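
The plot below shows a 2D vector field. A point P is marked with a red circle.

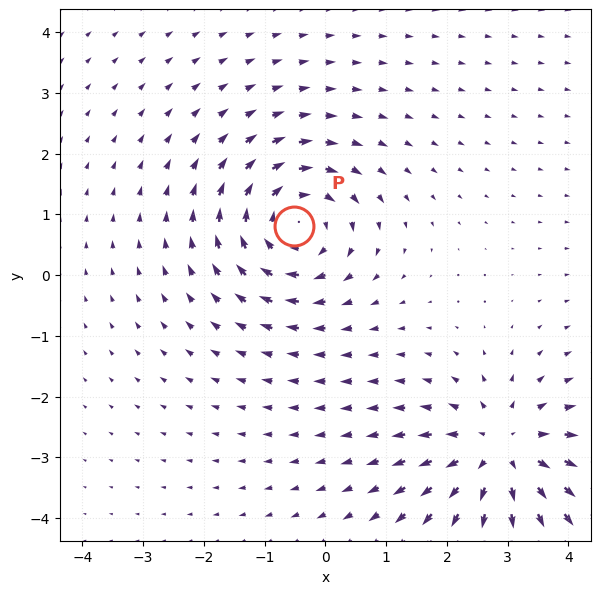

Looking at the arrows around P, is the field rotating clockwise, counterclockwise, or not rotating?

clockwise

Near P at (-0.5, 0.8) the arrows circulate clockwise. The curl (z-component) there is about -4; negative curl means clockwise rotation.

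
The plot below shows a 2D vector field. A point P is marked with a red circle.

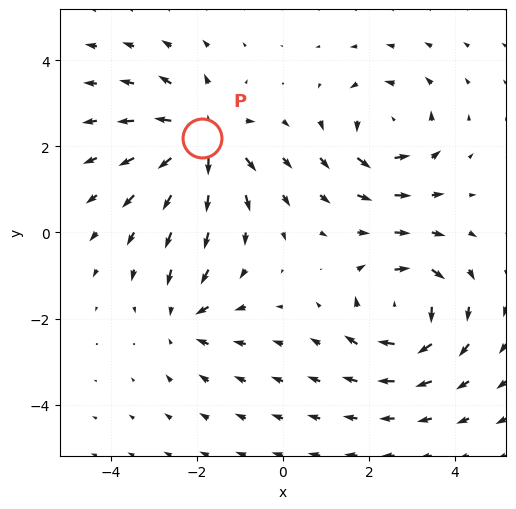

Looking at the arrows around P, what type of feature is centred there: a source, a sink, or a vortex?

source

At P (-1.9, 2.2) the arrows spread outward. Divergence about +5, curl ≈0 — positive divergence with near-zero curl is a source.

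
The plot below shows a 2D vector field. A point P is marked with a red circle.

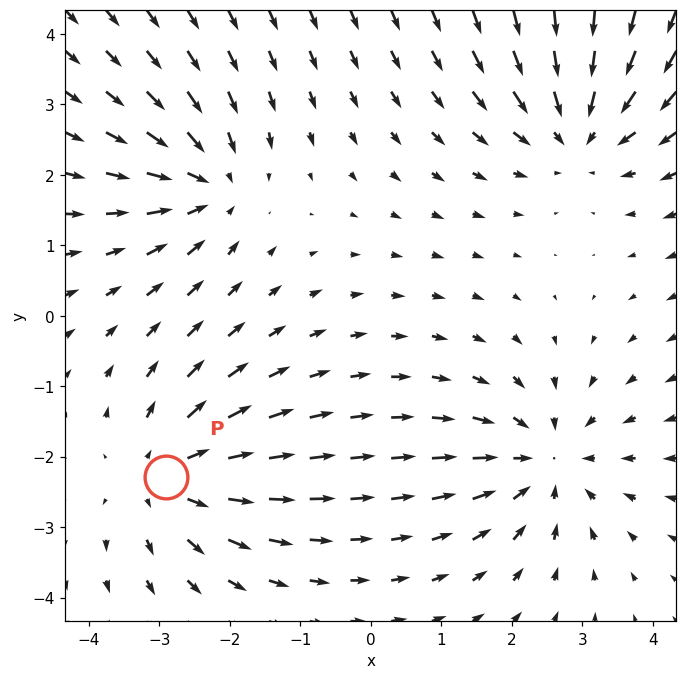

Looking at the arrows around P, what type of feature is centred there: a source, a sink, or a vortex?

At P (-2.9, -2.3) the arrows spread outward. Divergence about +4, curl ≈0 — positive divergence with near-zero curl is a source.

source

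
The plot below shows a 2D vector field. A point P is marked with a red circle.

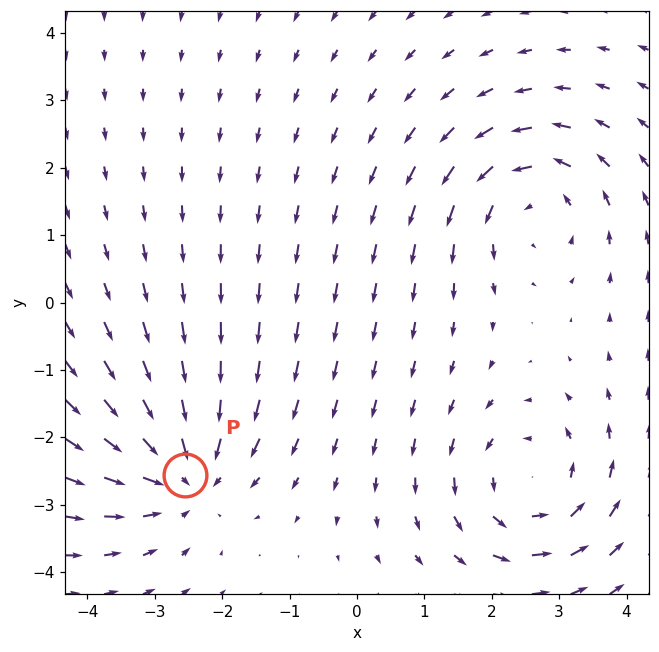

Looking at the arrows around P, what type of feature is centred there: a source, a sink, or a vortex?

sink

At P (-2.6, -2.6) the arrows converge inward. Divergence about -5, curl ≈0 — negative divergence with near-zero curl is a sink.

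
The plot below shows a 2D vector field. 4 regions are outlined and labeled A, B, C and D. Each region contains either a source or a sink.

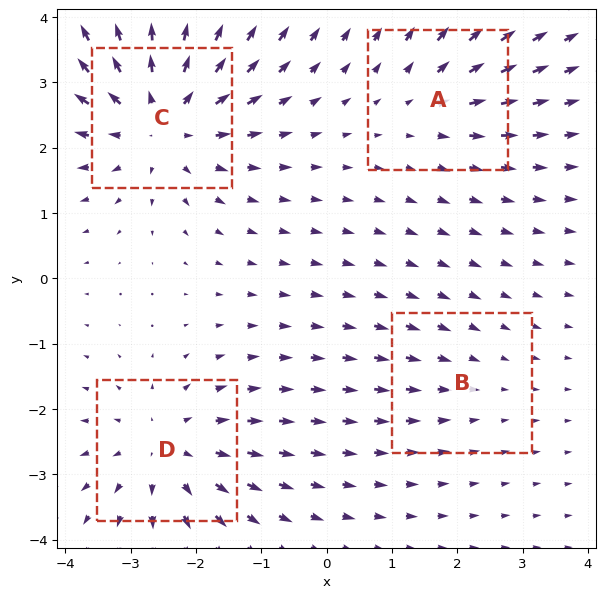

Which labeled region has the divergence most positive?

C

Divergence at each region's feature centre — A: about +3, B: about -2, C: about +6, D: about +5. Region C is most positive.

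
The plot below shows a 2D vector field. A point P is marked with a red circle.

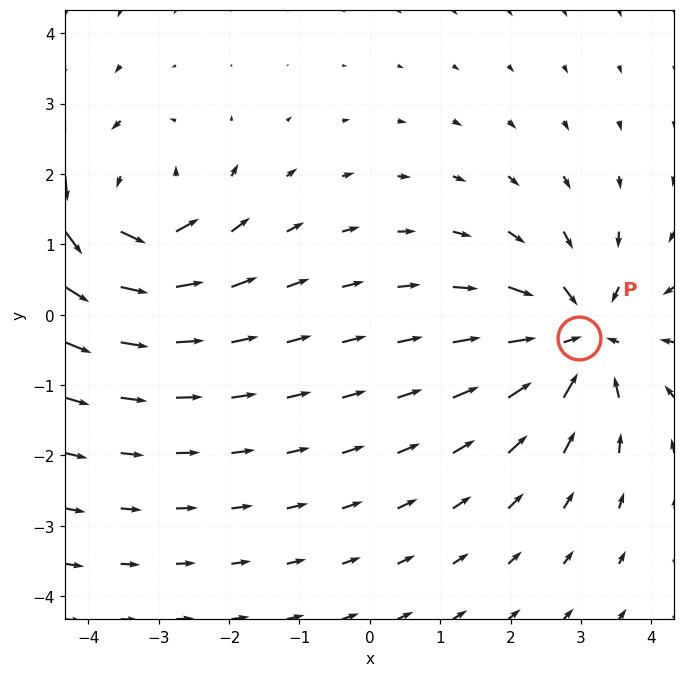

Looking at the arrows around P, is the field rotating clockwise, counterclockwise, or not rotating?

Near P at (3.0, -0.3) the arrows show no circulation. The curl there is ≈0.

not rotating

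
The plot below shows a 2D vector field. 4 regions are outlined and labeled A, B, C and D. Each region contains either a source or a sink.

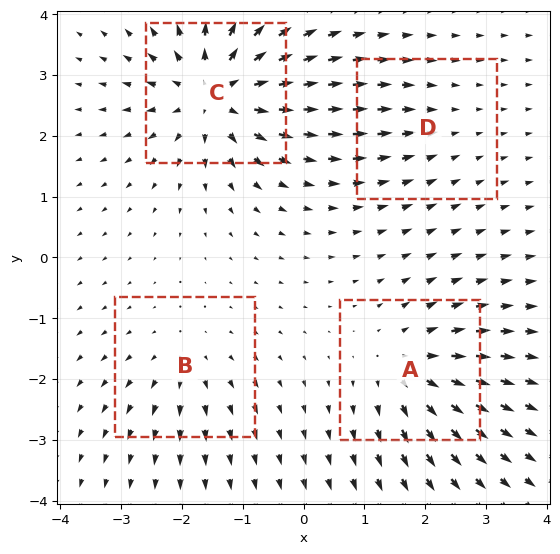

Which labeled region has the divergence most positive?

C

Divergence at each region's feature centre — A: about +5, B: about +3, C: about +8, D: about -2. Region C is most positive.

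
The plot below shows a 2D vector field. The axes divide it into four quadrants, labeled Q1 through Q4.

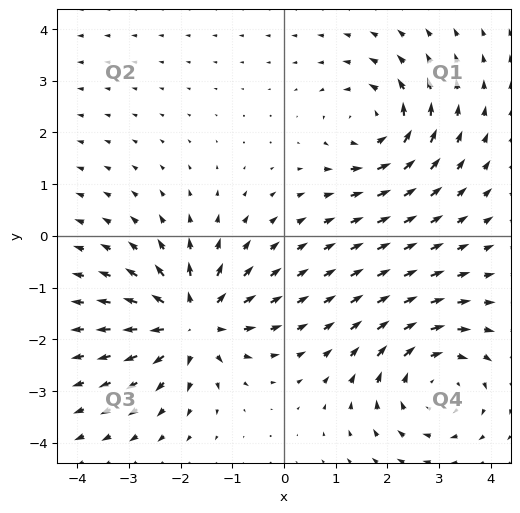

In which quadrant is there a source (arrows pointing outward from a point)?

Q3

The source sits at approximately (-1.8, -1.7), which lies in quadrant Q3. The divergence there is about +5, positive as expected for a source.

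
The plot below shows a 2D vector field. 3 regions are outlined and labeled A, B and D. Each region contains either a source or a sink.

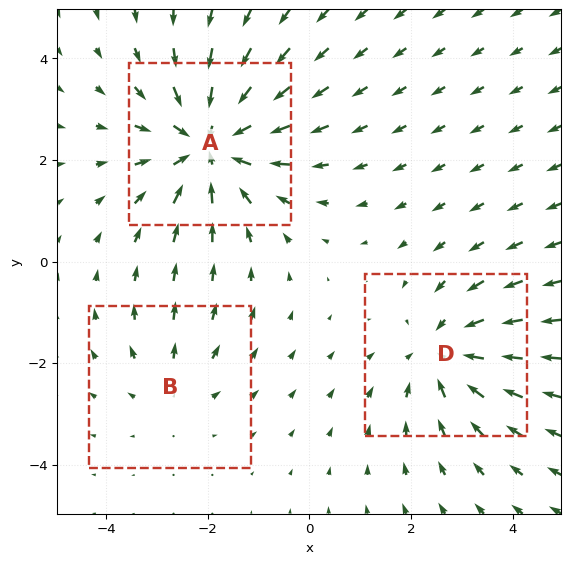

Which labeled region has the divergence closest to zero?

Divergence at each region's feature centre — A: about -4, B: about +2, D: about -3. Region B is closest to zero.

B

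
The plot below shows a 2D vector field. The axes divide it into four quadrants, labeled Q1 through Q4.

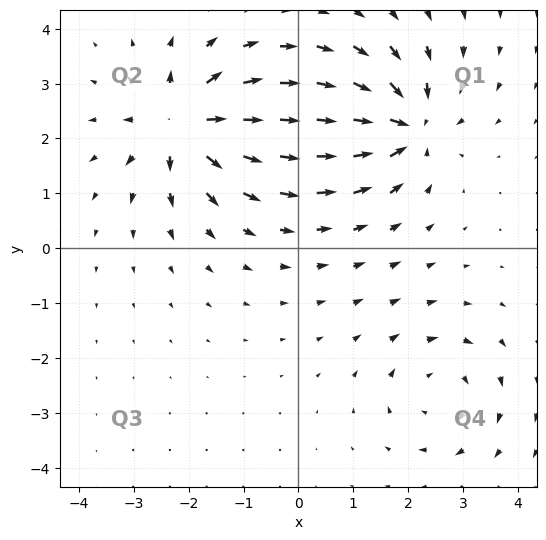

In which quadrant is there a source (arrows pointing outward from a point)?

The source sits at approximately (-2.1, 2.3), which lies in quadrant Q2. The divergence there is about +7, positive as expected for a source.

Q2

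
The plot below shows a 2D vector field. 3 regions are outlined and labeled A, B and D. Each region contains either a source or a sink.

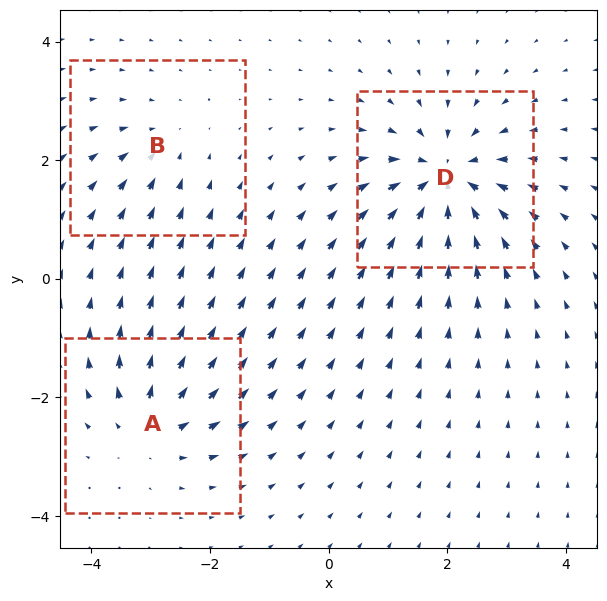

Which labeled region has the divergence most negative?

D

Divergence at each region's feature centre — A: about +4, B: about -2, D: about -5. Region D is most negative.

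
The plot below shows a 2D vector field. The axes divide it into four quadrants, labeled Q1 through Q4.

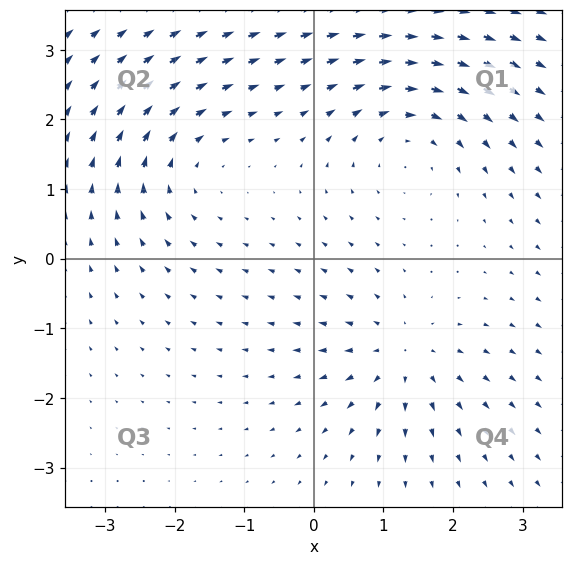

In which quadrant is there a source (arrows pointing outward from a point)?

Q4

The source sits at approximately (1.3, -1.4), which lies in quadrant Q4. The divergence there is about +3, positive as expected for a source.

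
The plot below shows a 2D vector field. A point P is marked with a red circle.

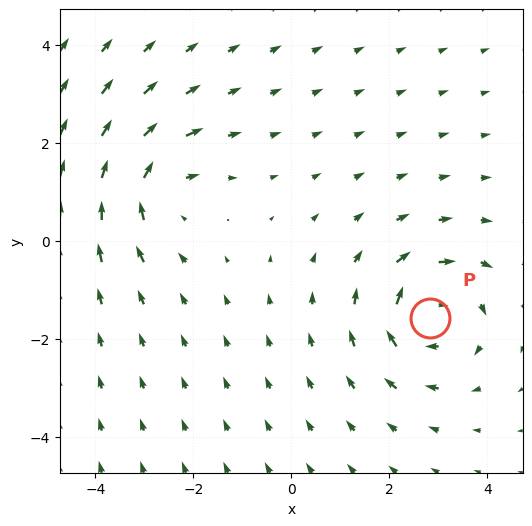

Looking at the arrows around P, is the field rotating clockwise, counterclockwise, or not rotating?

clockwise

Near P at (2.8, -1.6) the arrows circulate clockwise. The curl (z-component) there is about -4; negative curl means clockwise rotation.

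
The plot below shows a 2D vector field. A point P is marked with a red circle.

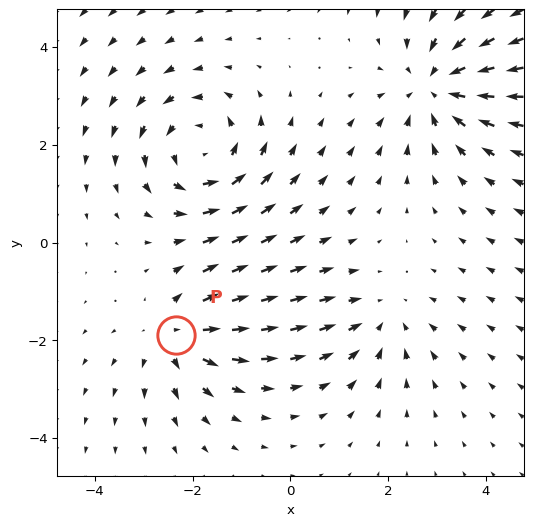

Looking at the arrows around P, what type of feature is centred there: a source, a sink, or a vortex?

source

At P (-2.3, -1.9) the arrows spread outward. Divergence about +4, curl ≈0 — positive divergence with near-zero curl is a source.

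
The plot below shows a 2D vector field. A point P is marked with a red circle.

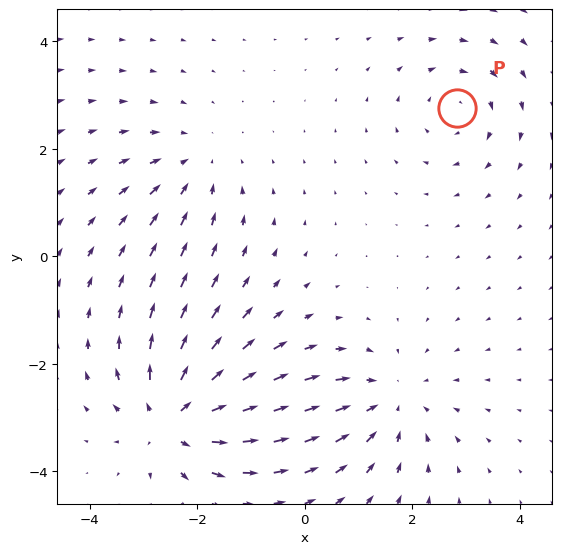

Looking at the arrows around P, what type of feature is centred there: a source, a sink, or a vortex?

At P (2.8, 2.8) the arrows circulate clockwise. Divergence ≈0, curl about -3 — near-zero divergence with nonzero curl is a vortex.

vortex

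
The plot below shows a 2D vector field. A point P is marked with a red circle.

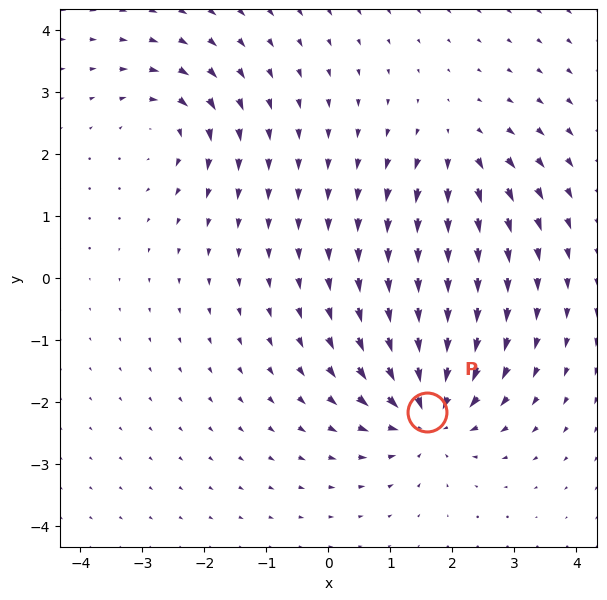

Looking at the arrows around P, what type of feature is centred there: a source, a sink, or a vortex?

sink

At P (1.6, -2.2) the arrows converge inward. Divergence about -6, curl ≈0 — negative divergence with near-zero curl is a sink.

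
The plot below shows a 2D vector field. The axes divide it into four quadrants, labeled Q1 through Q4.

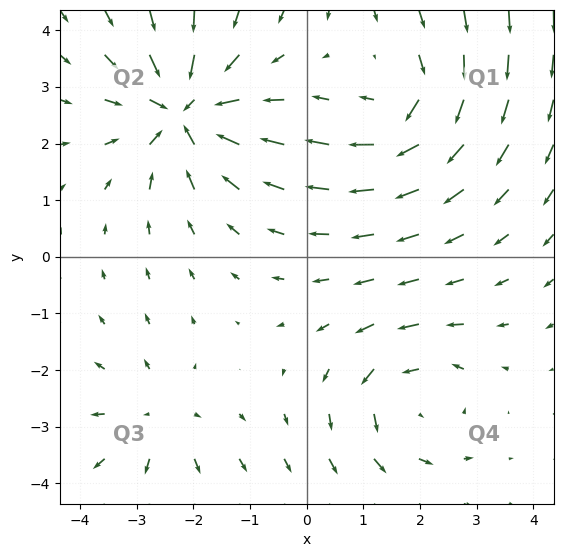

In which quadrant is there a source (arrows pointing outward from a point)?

The source sits at approximately (-2.6, -2.9), which lies in quadrant Q3. The divergence there is about +2, positive as expected for a source.

Q3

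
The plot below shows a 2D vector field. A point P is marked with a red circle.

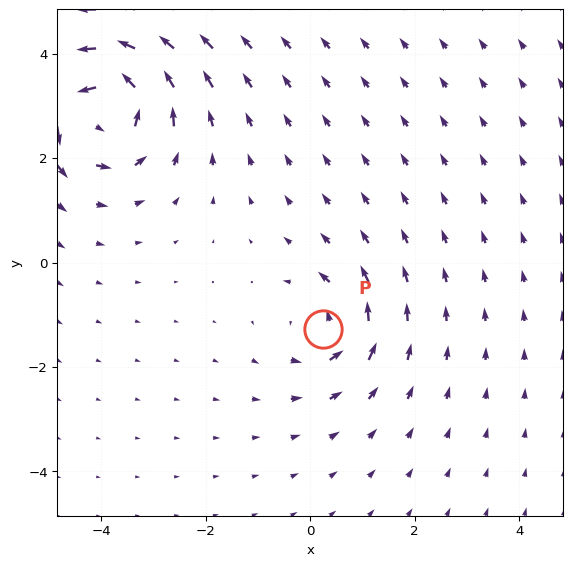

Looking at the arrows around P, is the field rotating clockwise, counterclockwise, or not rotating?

counterclockwise

Near P at (0.2, -1.3) the arrows circulate counterclockwise. The curl (z-component) there is about +4; positive curl means counterclockwise rotation.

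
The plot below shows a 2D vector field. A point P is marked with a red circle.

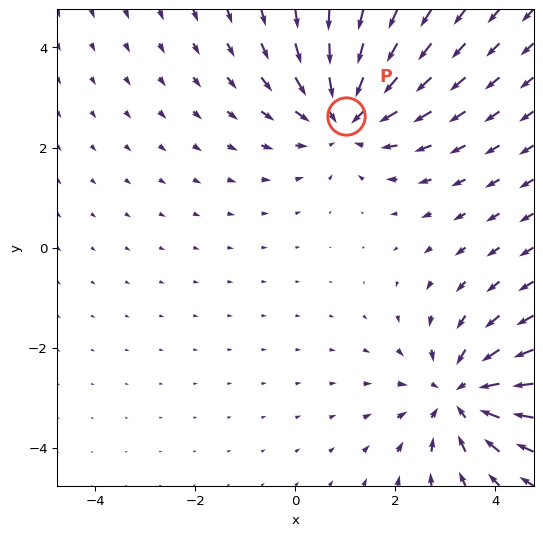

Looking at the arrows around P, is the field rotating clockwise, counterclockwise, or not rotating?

Near P at (1.0, 2.6) the arrows show no circulation. The curl there is ≈0.

not rotating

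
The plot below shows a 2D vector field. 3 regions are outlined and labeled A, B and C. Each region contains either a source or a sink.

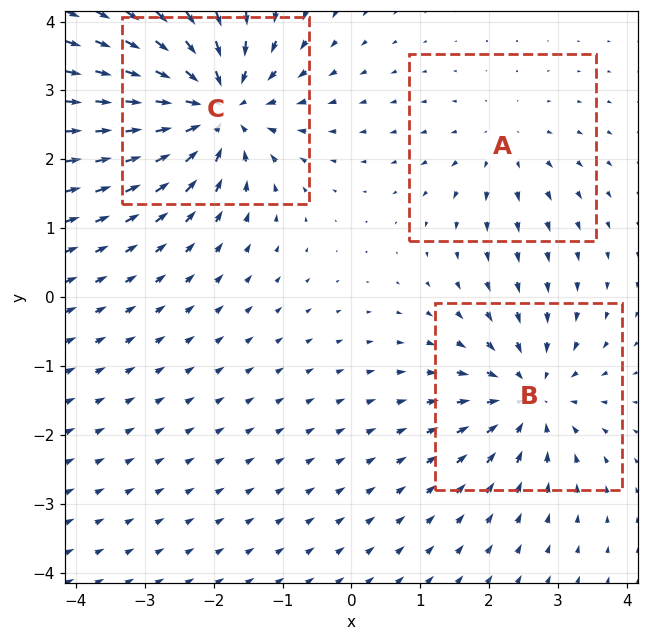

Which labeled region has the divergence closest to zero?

Divergence at each region's feature centre — A: about +2, B: about -4, C: about -5. Region A is closest to zero.

A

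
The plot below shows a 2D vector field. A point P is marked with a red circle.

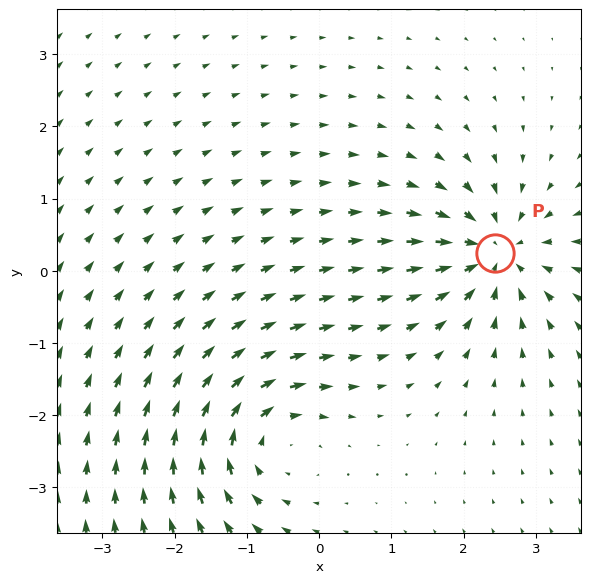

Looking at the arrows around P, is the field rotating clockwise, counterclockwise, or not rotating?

not rotating

Near P at (2.4, 0.2) the arrows show no circulation. The curl there is ≈0.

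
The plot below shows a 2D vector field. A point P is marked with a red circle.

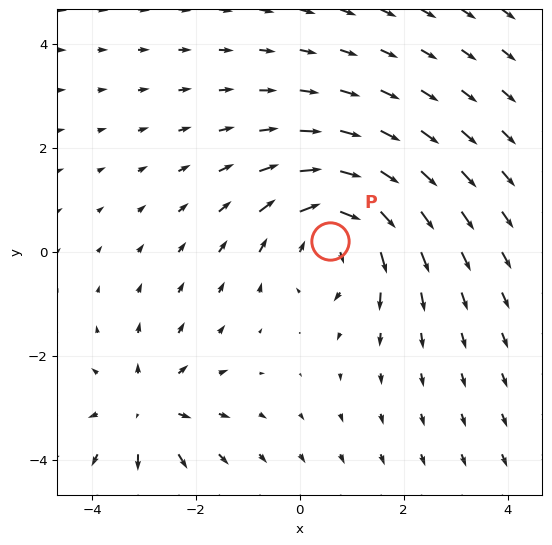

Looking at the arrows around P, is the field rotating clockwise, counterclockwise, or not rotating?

clockwise

Near P at (0.6, 0.2) the arrows circulate clockwise. The curl (z-component) there is about -4; negative curl means clockwise rotation.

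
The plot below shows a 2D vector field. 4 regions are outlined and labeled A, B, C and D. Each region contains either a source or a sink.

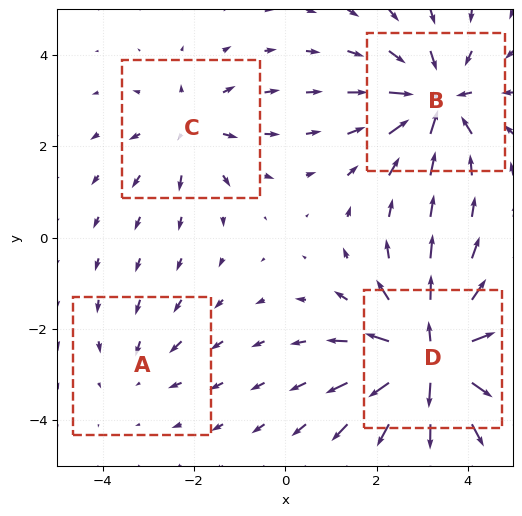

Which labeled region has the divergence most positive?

D

Divergence at each region's feature centre — A: about -2, B: about -5, C: about +3, D: about +8. Region D is most positive.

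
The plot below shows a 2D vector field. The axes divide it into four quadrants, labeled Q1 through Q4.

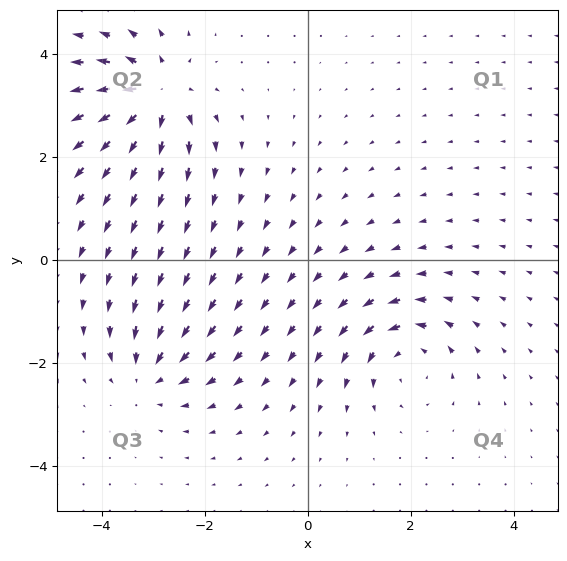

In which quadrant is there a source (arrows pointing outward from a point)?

The source sits at approximately (-2.9, 3.2), which lies in quadrant Q2. The divergence there is about +5, positive as expected for a source.

Q2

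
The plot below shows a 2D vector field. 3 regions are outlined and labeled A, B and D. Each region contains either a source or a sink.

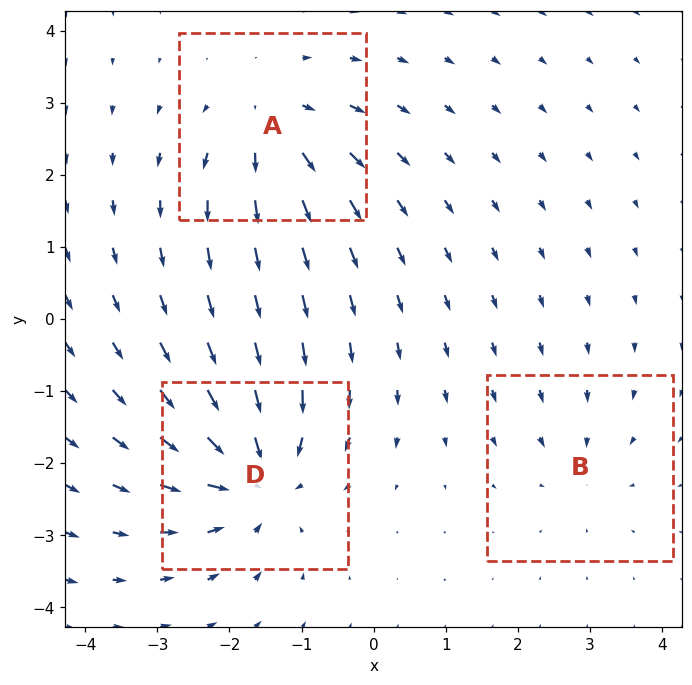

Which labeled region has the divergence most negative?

D

Divergence at each region's feature centre — A: about +4, B: about -2, D: about -5. Region D is most negative.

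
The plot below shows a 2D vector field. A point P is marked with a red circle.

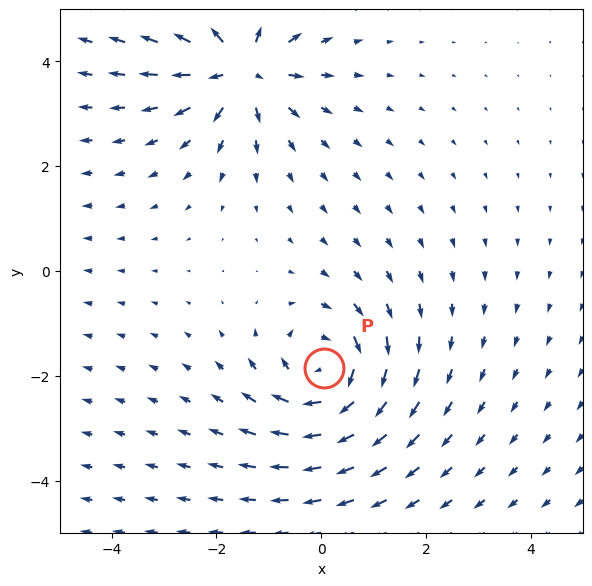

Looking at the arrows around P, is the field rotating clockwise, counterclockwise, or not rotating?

Near P at (0.1, -1.9) the arrows circulate clockwise. The curl (z-component) there is about -5; negative curl means clockwise rotation.

clockwise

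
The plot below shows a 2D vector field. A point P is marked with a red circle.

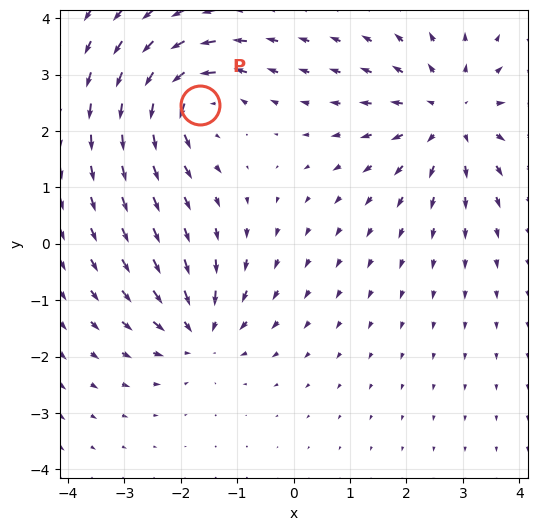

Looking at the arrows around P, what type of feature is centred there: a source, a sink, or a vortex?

vortex

At P (-1.7, 2.5) the arrows circulate counterclockwise. Divergence ≈0, curl about +6 — near-zero divergence with nonzero curl is a vortex.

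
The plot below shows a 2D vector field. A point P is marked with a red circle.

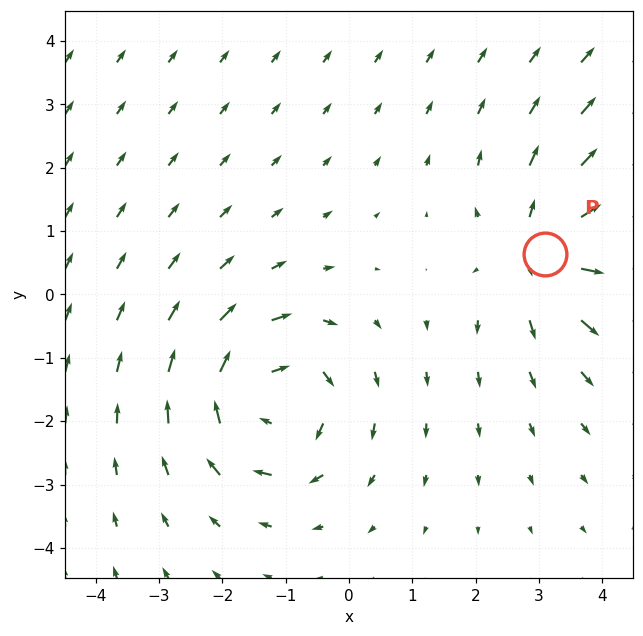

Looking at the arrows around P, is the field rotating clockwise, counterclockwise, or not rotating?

Near P at (3.1, 0.6) the arrows show no circulation. The curl there is ≈0.

not rotating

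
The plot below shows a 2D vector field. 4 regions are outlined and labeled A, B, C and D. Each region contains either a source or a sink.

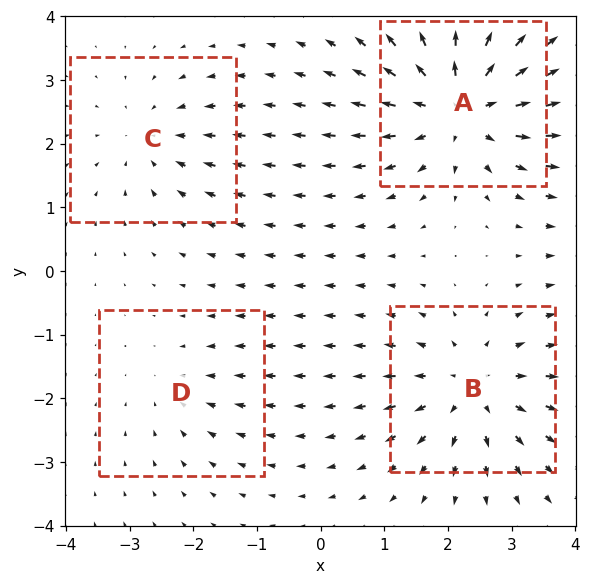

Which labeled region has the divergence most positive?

A

Divergence at each region's feature centre — A: about +6, B: about +4, C: about -3, D: about -2. Region A is most positive.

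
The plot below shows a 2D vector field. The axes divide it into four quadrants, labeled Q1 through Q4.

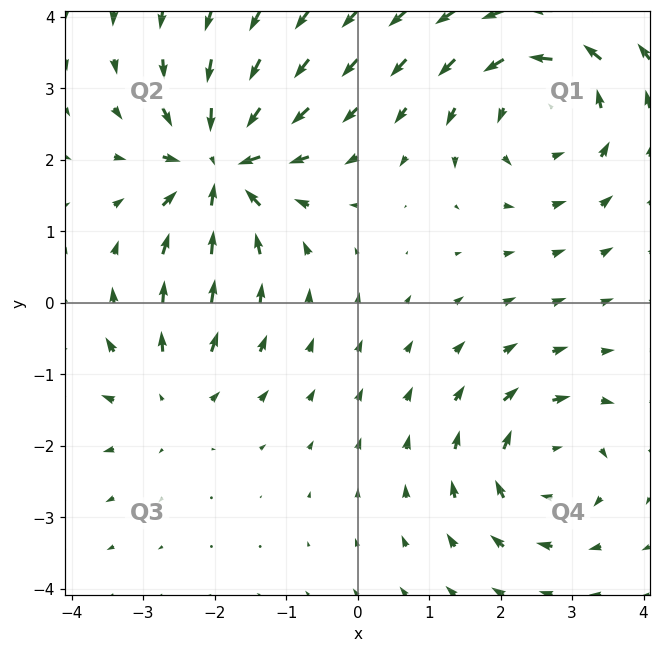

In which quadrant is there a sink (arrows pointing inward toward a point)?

The sink sits at approximately (-1.9, 1.9), which lies in quadrant Q2. The divergence there is about -7, negative as expected for a sink.

Q2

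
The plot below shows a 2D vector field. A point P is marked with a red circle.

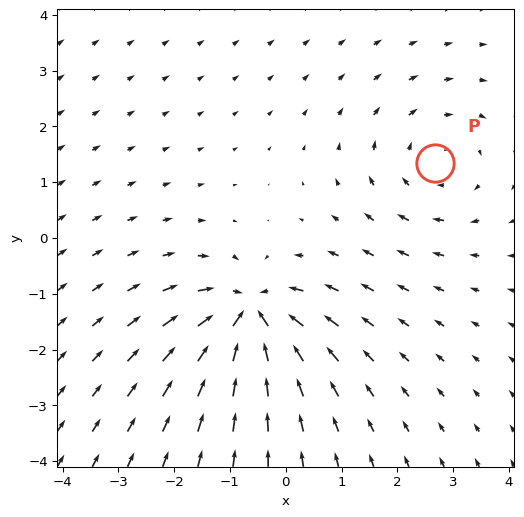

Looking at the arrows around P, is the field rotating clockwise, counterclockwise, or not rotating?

Near P at (2.7, 1.3) the arrows circulate clockwise. The curl (z-component) there is about -2; negative curl means clockwise rotation.

clockwise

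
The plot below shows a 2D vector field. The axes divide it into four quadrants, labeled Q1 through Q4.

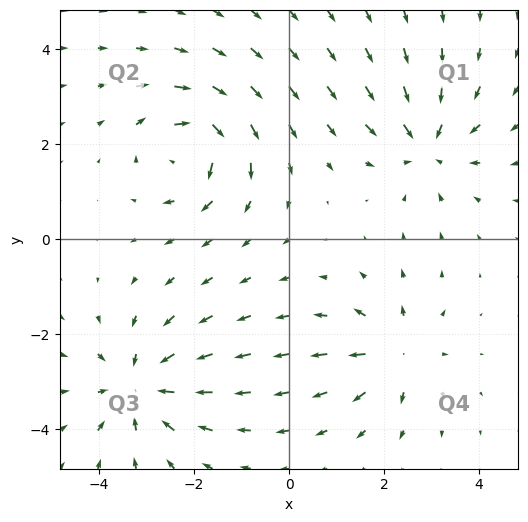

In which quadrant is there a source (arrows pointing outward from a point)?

Q4

The source sits at approximately (2.2, -2.4), which lies in quadrant Q4. The divergence there is about +5, positive as expected for a source.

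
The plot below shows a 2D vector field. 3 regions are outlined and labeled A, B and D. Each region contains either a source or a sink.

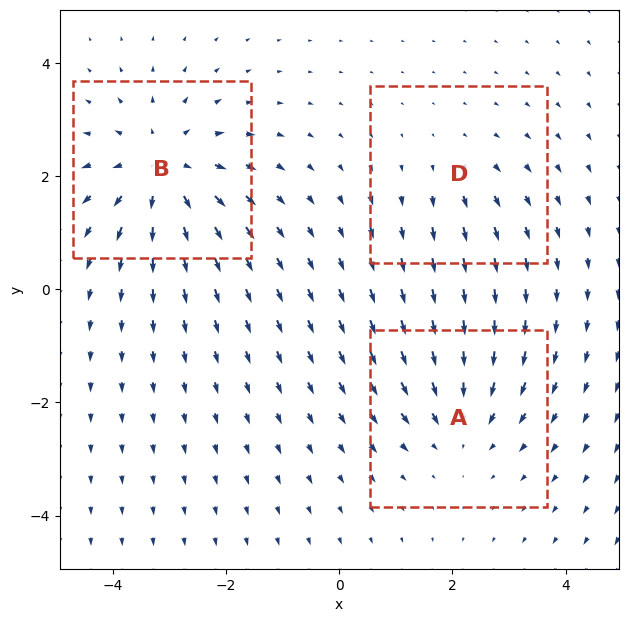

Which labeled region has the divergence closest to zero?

D

Divergence at each region's feature centre — A: about -3, B: about +4, D: about +2. Region D is closest to zero.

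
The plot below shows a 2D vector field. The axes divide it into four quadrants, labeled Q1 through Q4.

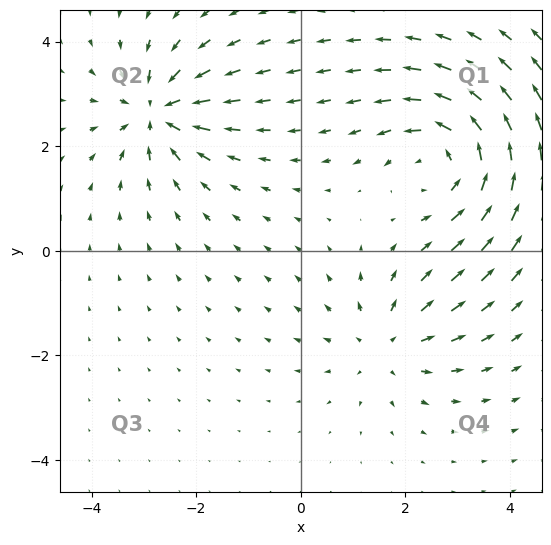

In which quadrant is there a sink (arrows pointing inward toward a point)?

The sink sits at approximately (-2.7, 2.7), which lies in quadrant Q2. The divergence there is about -4, negative as expected for a sink.

Q2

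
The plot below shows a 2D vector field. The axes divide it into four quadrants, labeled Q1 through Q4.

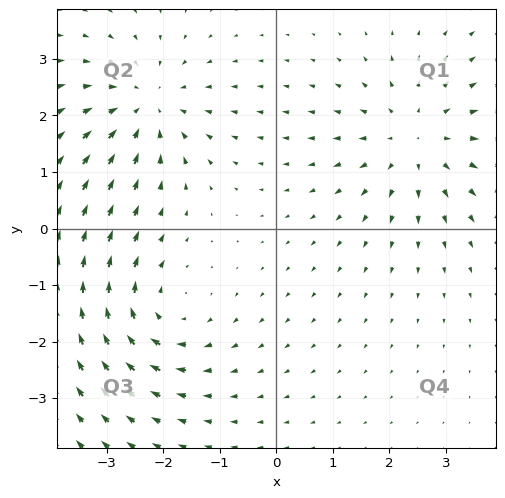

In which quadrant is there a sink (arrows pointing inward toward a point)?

The sink sits at approximately (-2.3, 2.2), which lies in quadrant Q2. The divergence there is about -4, negative as expected for a sink.

Q2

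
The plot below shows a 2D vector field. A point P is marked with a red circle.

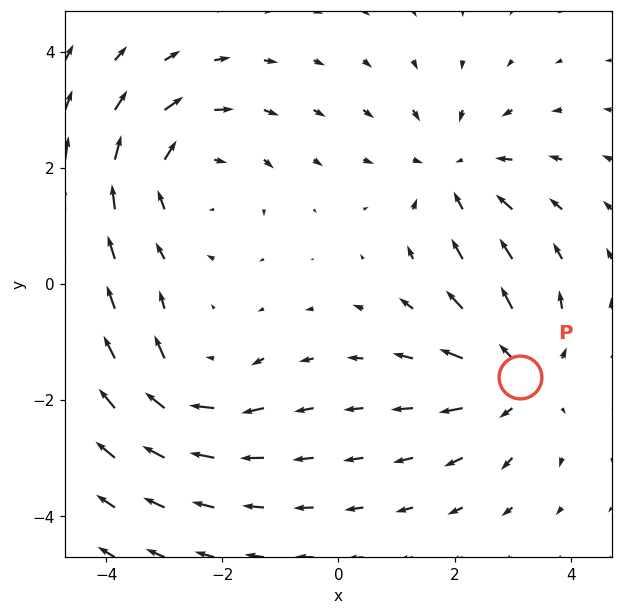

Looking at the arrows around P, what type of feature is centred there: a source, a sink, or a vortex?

At P (3.1, -1.6) the arrows spread outward. Divergence about +4, curl ≈0 — positive divergence with near-zero curl is a source.

source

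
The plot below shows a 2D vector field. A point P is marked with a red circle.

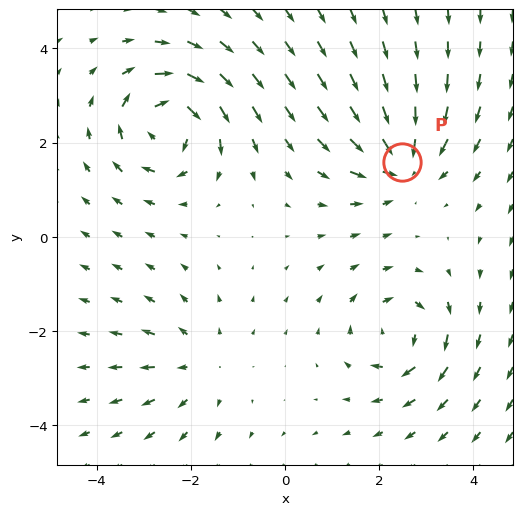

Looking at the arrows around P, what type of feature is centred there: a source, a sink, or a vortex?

sink

At P (2.5, 1.6) the arrows converge inward. Divergence about -4, curl ≈0 — negative divergence with near-zero curl is a sink.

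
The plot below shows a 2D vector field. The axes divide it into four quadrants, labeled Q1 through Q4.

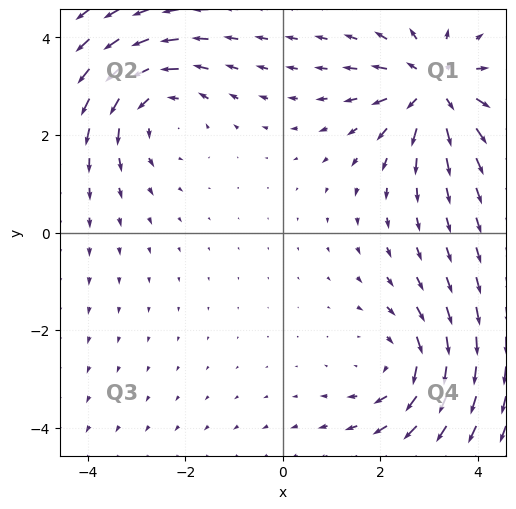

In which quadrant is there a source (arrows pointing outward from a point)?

Q1

The source sits at approximately (3.1, 3.0), which lies in quadrant Q1. The divergence there is about +4, positive as expected for a source.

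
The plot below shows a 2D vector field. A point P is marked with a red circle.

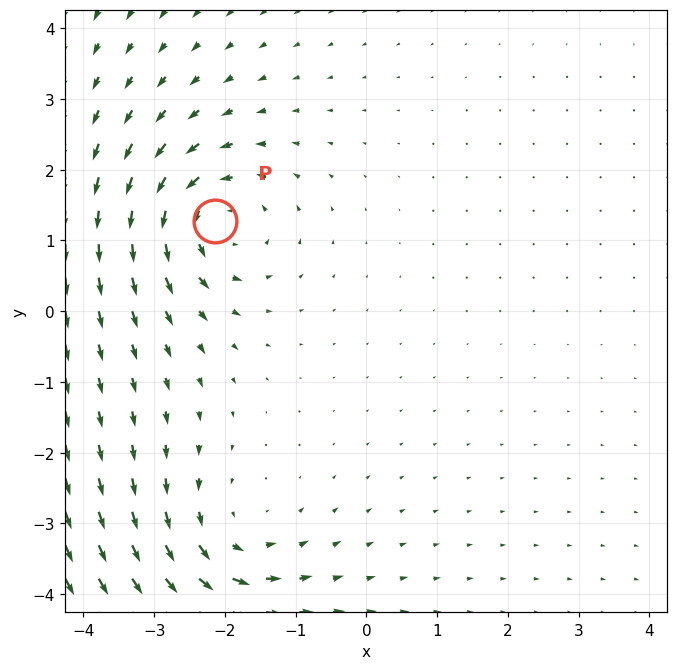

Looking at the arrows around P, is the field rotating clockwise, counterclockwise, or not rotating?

Near P at (-2.1, 1.3) the arrows circulate counterclockwise. The curl (z-component) there is about +5; positive curl means counterclockwise rotation.

counterclockwise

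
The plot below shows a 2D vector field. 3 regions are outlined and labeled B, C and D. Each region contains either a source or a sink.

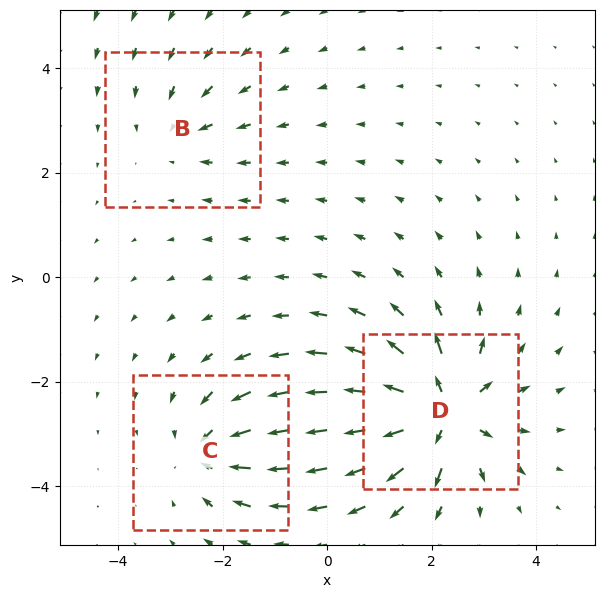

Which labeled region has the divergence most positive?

Divergence at each region's feature centre — B: about -2, C: about -4, D: about +6. Region D is most positive.

D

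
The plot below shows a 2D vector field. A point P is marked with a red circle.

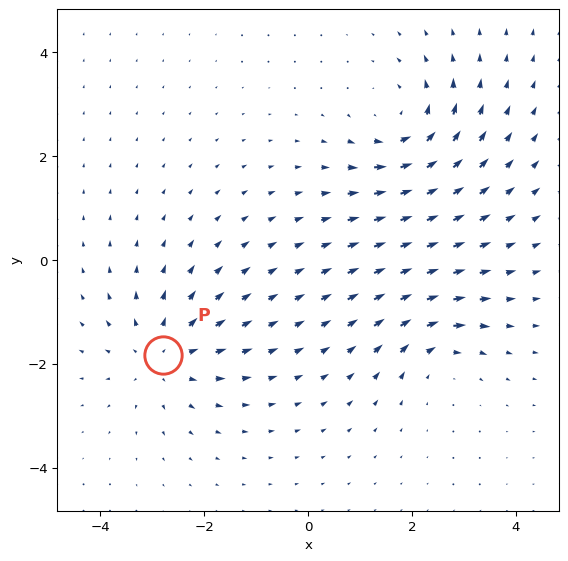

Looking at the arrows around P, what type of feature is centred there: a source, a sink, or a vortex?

source

At P (-2.8, -1.8) the arrows spread outward. Divergence about +4, curl ≈0 — positive divergence with near-zero curl is a source.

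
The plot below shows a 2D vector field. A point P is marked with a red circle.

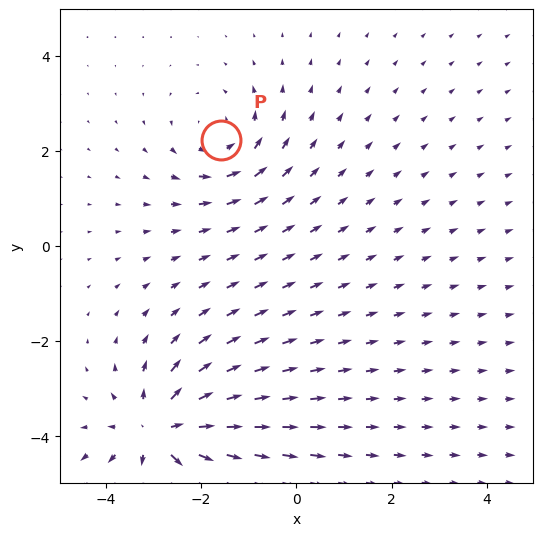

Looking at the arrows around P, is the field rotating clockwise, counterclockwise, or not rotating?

Near P at (-1.6, 2.2) the arrows circulate counterclockwise. The curl (z-component) there is about +3; positive curl means counterclockwise rotation.

counterclockwise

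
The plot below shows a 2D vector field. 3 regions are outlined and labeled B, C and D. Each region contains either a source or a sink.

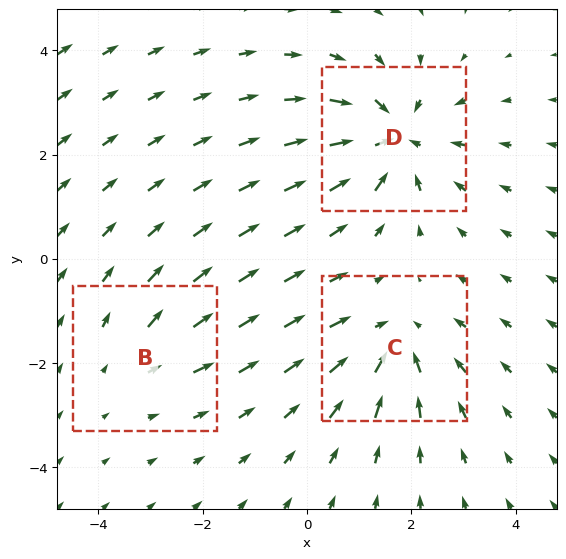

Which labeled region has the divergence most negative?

Divergence at each region's feature centre — B: about +2, C: about -3, D: about -5. Region D is most negative.

D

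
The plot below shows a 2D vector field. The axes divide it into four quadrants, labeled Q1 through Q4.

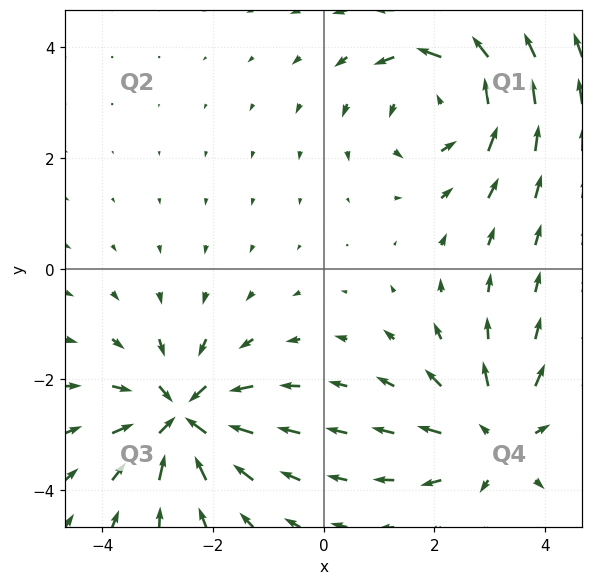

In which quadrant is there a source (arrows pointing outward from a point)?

The source sits at approximately (3.1, -3.1), which lies in quadrant Q4. The divergence there is about +3, positive as expected for a source.

Q4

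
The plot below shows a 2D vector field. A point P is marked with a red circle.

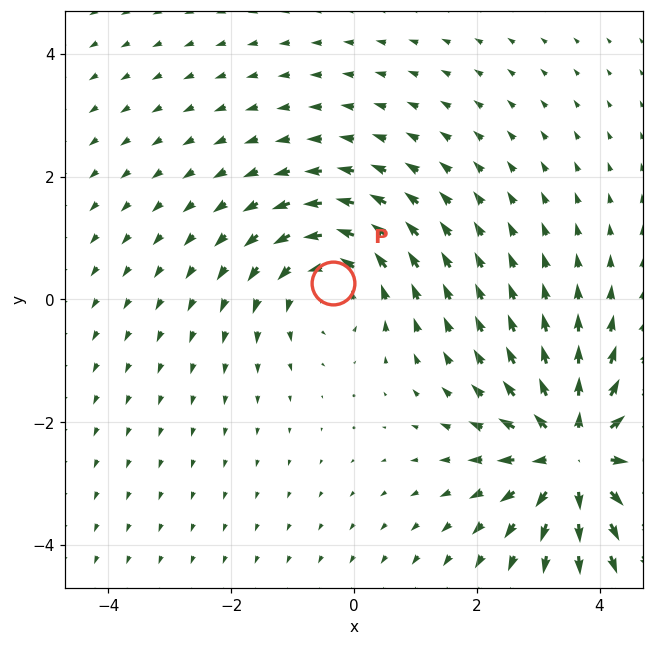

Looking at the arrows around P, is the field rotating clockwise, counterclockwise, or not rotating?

Near P at (-0.3, 0.3) the arrows circulate counterclockwise. The curl (z-component) there is about +3; positive curl means counterclockwise rotation.

counterclockwise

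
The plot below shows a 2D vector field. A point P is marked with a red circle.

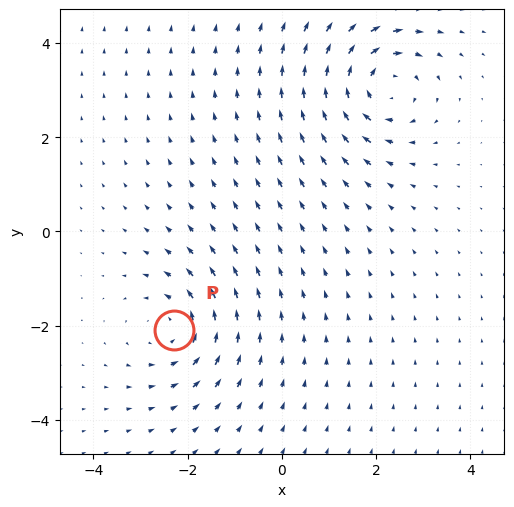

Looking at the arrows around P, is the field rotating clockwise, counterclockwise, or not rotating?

counterclockwise

Near P at (-2.3, -2.1) the arrows circulate counterclockwise. The curl (z-component) there is about +3; positive curl means counterclockwise rotation.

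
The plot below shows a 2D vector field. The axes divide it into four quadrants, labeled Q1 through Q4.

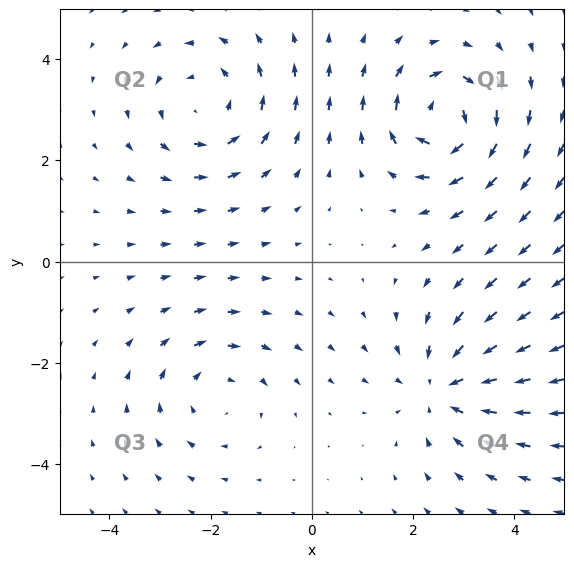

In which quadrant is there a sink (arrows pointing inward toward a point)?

The sink sits at approximately (2.6, -2.5), which lies in quadrant Q4. The divergence there is about -4, negative as expected for a sink.

Q4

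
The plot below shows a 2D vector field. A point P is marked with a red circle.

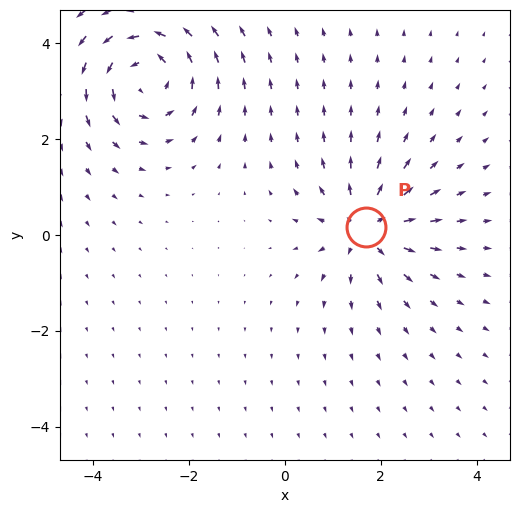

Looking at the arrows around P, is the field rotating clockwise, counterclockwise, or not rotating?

Near P at (1.7, 0.2) the arrows show no circulation. The curl there is ≈0.

not rotating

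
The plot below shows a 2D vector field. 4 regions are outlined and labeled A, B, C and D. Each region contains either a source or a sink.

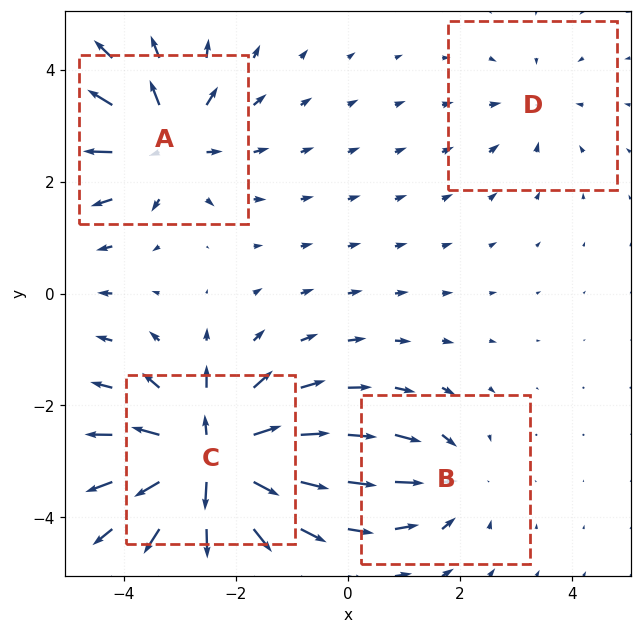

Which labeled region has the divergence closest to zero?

D

Divergence at each region's feature centre — A: about +6, B: about -4, C: about +8, D: about -2. Region D is closest to zero.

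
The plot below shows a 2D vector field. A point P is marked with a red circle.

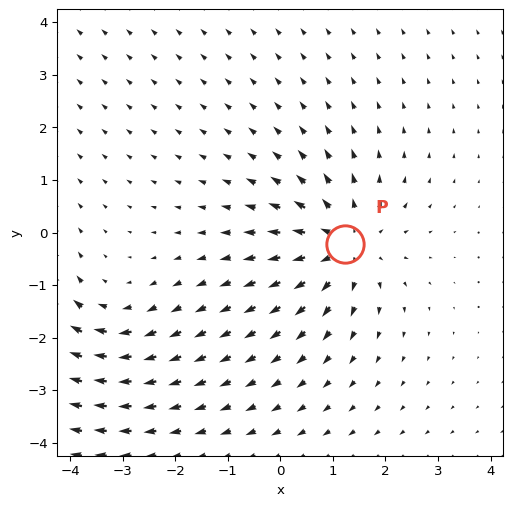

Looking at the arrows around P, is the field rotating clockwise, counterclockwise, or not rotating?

Near P at (1.2, -0.2) the arrows show no circulation. The curl there is ≈0.

not rotating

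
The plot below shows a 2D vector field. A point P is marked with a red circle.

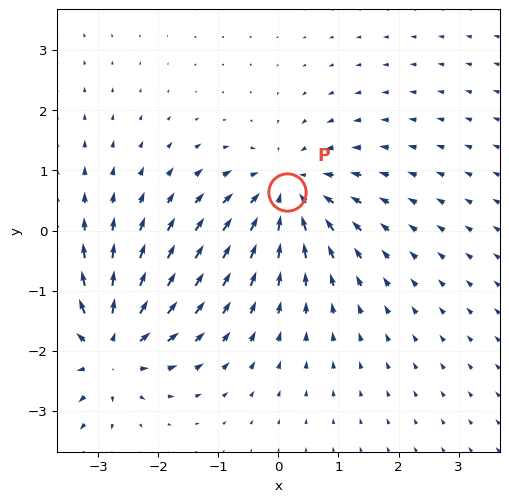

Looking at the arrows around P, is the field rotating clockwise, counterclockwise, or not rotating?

not rotating

Near P at (0.1, 0.6) the arrows show no circulation. The curl there is ≈0.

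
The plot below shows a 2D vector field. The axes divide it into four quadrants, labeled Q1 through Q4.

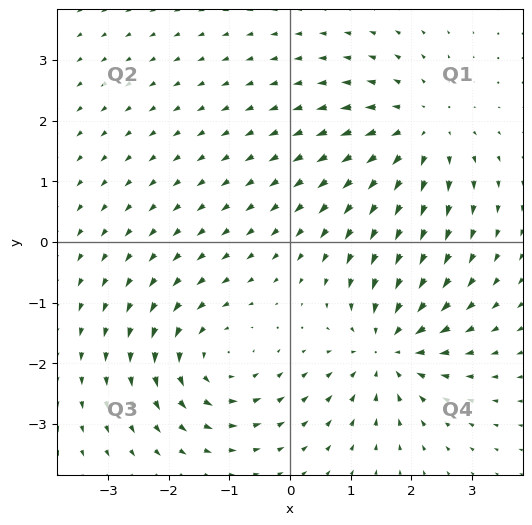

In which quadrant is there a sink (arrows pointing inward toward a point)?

Q4

The sink sits at approximately (1.6, -1.7), which lies in quadrant Q4. The divergence there is about -4, negative as expected for a sink.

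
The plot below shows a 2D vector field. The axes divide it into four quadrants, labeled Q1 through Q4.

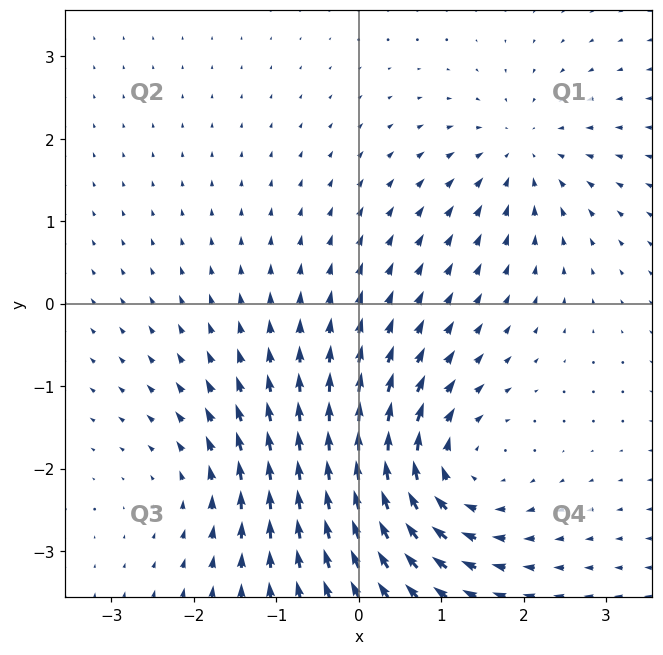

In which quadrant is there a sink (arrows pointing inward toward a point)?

The sink sits at approximately (2.0, 1.8), which lies in quadrant Q1. The divergence there is about -4, negative as expected for a sink.

Q1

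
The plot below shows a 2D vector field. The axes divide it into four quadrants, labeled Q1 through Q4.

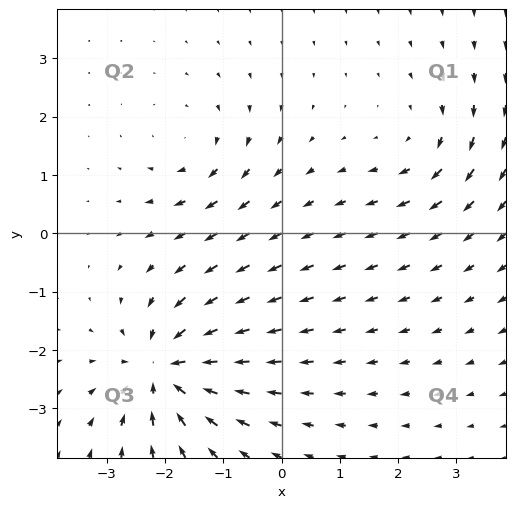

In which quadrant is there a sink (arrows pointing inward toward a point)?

Q3

The sink sits at approximately (-2.0, -2.3), which lies in quadrant Q3. The divergence there is about -6, negative as expected for a sink.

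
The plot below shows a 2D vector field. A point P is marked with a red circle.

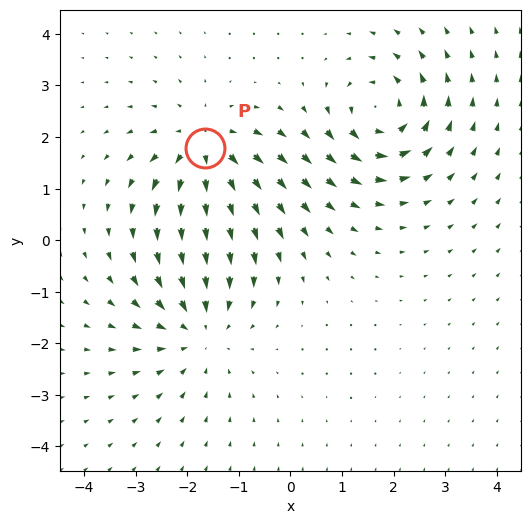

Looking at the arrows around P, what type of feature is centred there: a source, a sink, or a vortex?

source

At P (-1.7, 1.8) the arrows spread outward. Divergence about +5, curl ≈0 — positive divergence with near-zero curl is a source.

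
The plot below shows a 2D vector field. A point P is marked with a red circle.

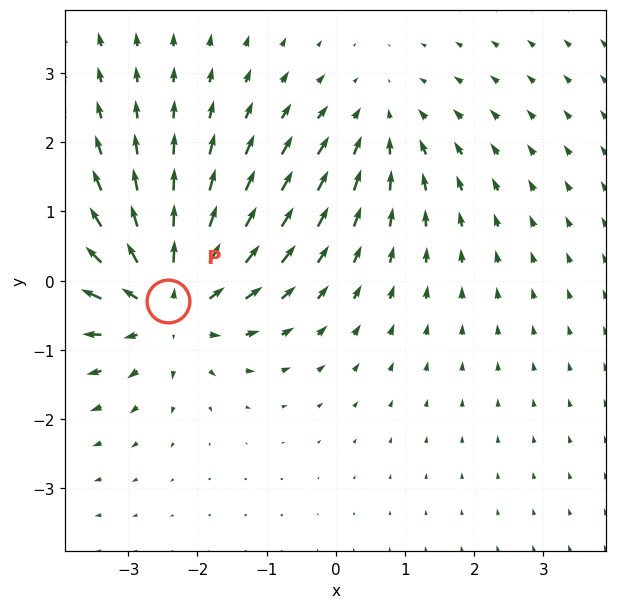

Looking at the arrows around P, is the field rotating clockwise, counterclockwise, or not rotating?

not rotating

Near P at (-2.4, -0.3) the arrows show no circulation. The curl there is ≈0.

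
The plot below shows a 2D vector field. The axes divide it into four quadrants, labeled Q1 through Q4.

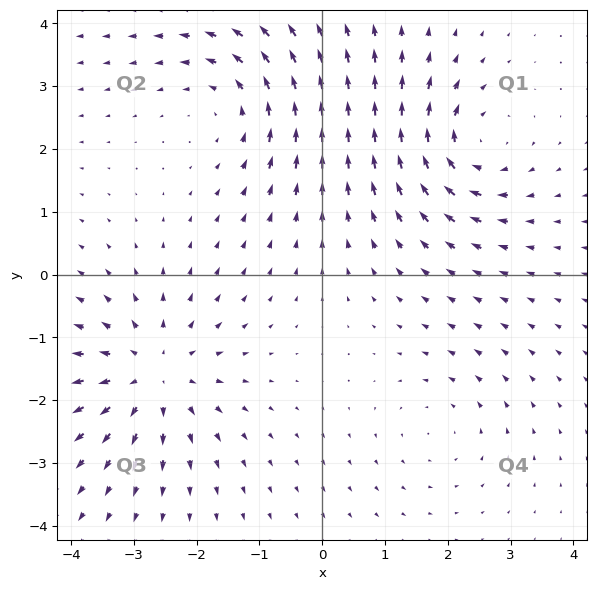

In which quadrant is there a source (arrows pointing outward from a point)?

The source sits at approximately (-2.7, -1.6), which lies in quadrant Q3. The divergence there is about +5, positive as expected for a source.

Q3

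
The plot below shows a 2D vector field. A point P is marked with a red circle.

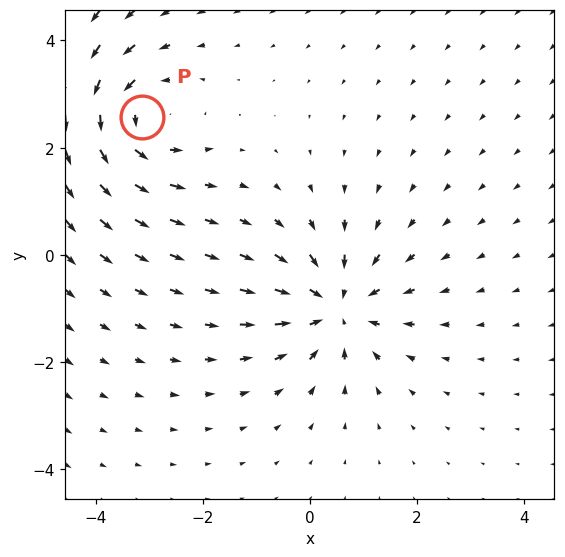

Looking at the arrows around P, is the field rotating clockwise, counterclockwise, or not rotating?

counterclockwise

Near P at (-3.1, 2.6) the arrows circulate counterclockwise. The curl (z-component) there is about +4; positive curl means counterclockwise rotation.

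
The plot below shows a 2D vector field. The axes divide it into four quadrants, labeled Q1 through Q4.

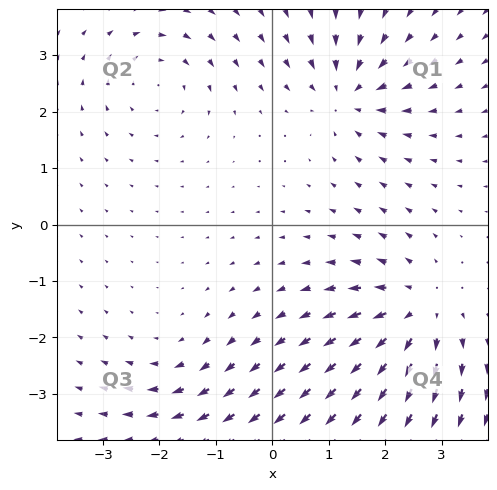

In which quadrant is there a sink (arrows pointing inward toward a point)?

Q1

The sink sits at approximately (1.3, 2.3), which lies in quadrant Q1. The divergence there is about -5, negative as expected for a sink.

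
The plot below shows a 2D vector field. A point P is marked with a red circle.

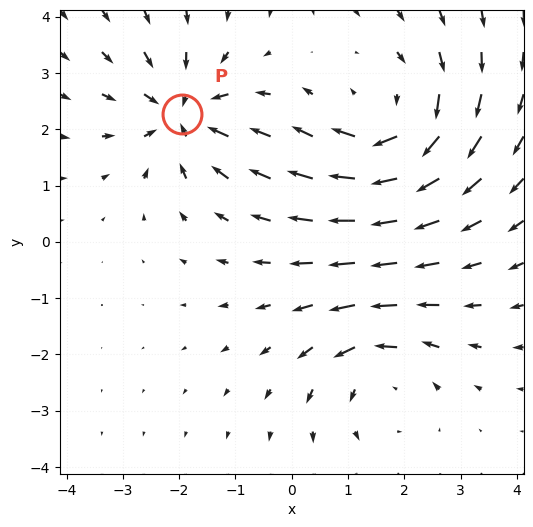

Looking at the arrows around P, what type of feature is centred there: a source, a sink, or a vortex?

sink

At P (-1.9, 2.3) the arrows converge inward. Divergence about -4, curl ≈0 — negative divergence with near-zero curl is a sink.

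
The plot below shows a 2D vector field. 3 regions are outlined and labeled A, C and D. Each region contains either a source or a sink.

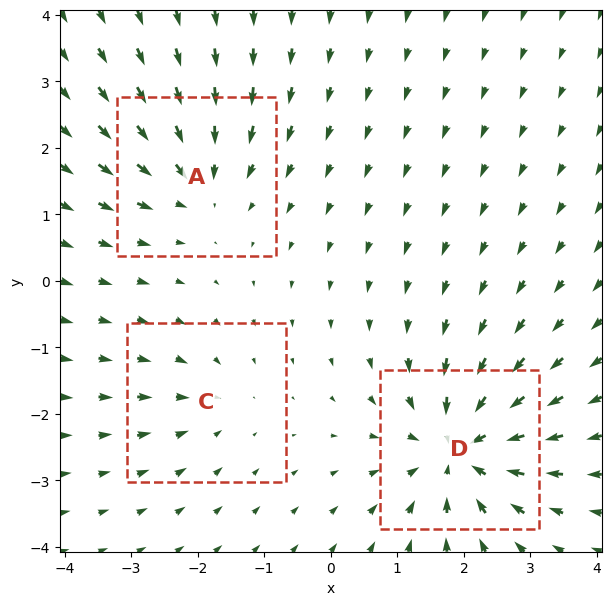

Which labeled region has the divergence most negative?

Divergence at each region's feature centre — A: about -3, C: about -2, D: about -5. Region D is most negative.

D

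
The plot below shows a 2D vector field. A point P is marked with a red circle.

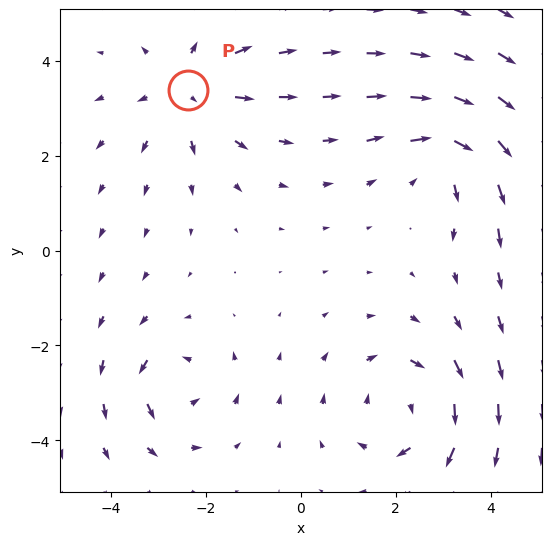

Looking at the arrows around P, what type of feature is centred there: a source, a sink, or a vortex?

At P (-2.4, 3.4) the arrows spread outward. Divergence about +4, curl ≈0 — positive divergence with near-zero curl is a source.

source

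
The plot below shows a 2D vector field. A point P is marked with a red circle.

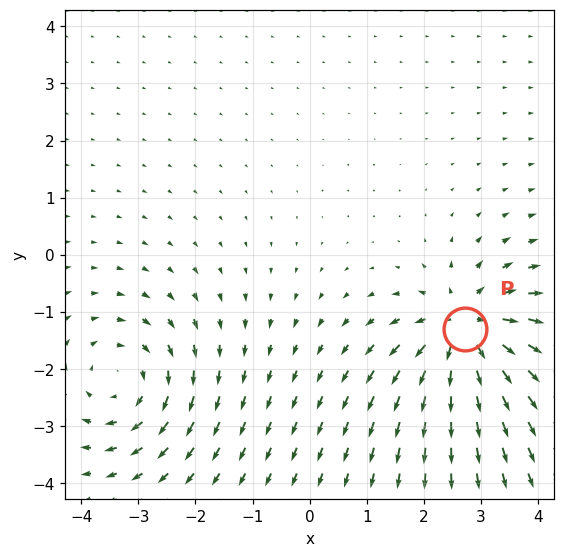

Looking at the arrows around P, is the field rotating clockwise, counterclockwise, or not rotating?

not rotating

Near P at (2.7, -1.3) the arrows show no circulation. The curl there is ≈0.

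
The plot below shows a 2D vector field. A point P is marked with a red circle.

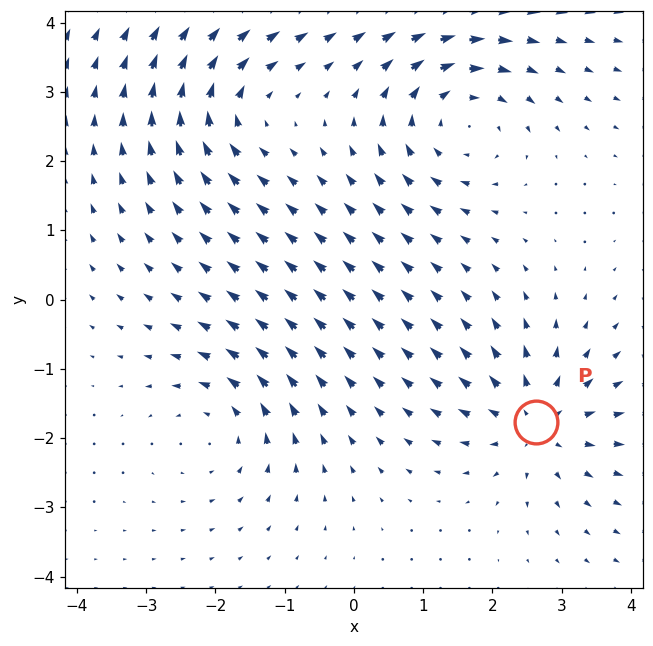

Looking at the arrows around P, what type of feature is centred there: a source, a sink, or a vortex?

source

At P (2.6, -1.8) the arrows spread outward. Divergence about +5, curl ≈0 — positive divergence with near-zero curl is a source.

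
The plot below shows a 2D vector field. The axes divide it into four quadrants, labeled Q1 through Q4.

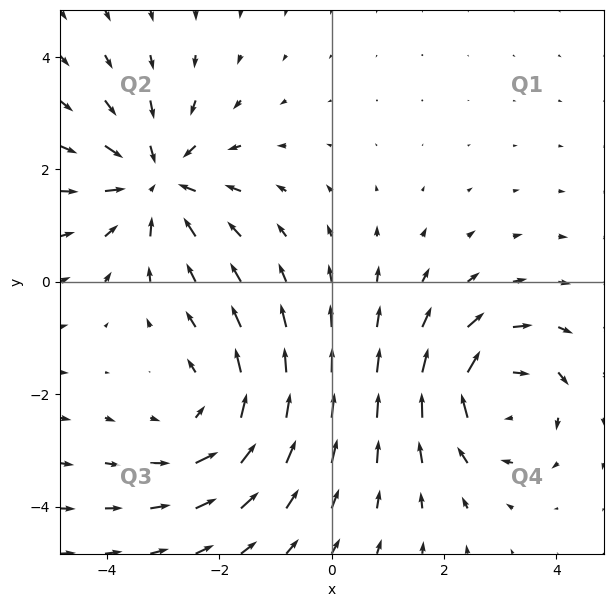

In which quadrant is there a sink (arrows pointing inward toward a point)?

Q2

The sink sits at approximately (-3.1, 1.8), which lies in quadrant Q2. The divergence there is about -5, negative as expected for a sink.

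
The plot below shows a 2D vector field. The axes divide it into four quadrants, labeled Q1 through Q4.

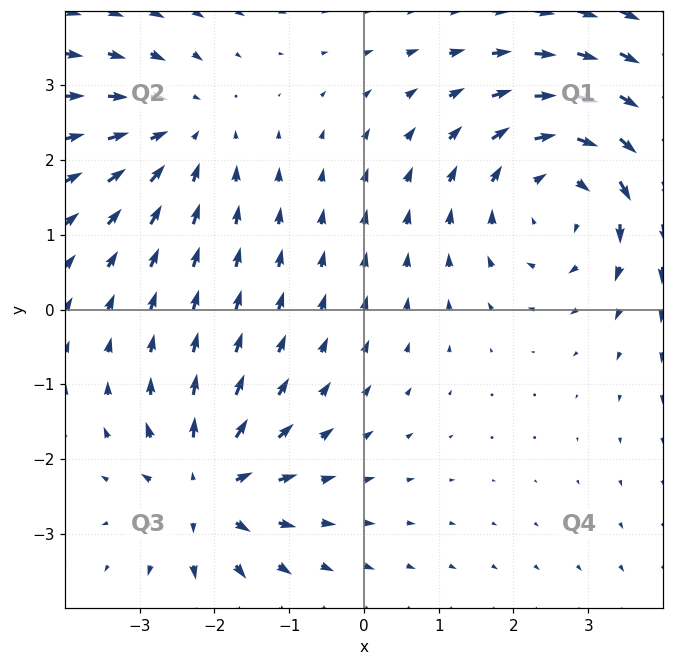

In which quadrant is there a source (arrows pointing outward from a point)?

The source sits at approximately (-2.1, -2.4), which lies in quadrant Q3. The divergence there is about +4, positive as expected for a source.

Q3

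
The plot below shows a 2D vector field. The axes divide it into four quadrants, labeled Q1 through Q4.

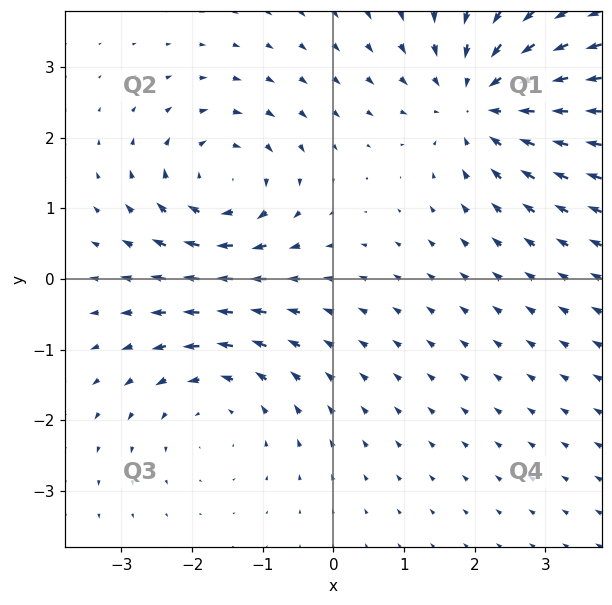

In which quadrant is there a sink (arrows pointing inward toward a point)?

The sink sits at approximately (2.1, 2.5), which lies in quadrant Q1. The divergence there is about -4, negative as expected for a sink.

Q1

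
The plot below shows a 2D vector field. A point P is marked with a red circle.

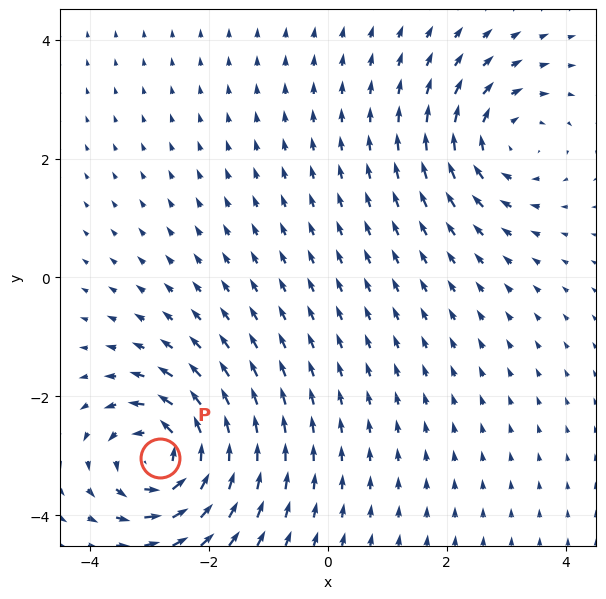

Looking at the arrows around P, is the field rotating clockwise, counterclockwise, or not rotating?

Near P at (-2.8, -3.0) the arrows circulate counterclockwise. The curl (z-component) there is about +5; positive curl means counterclockwise rotation.

counterclockwise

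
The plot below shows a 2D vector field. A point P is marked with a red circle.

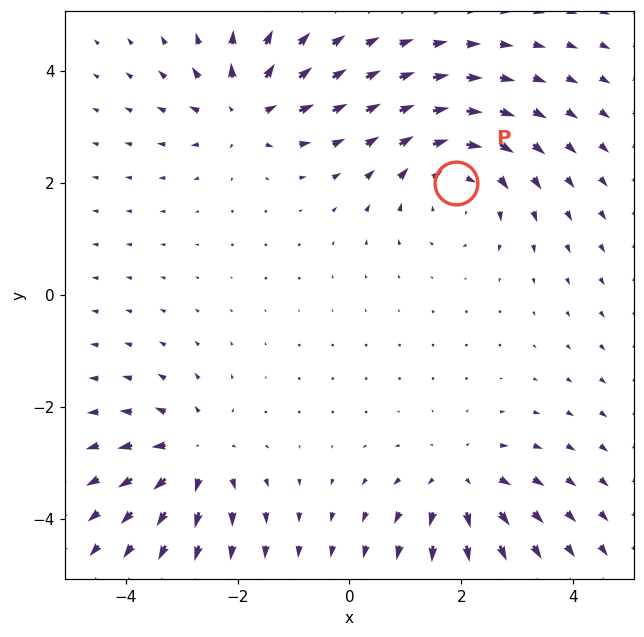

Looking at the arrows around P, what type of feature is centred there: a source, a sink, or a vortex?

vortex

At P (1.9, 2.0) the arrows circulate clockwise. Divergence ≈0, curl about -4 — near-zero divergence with nonzero curl is a vortex.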